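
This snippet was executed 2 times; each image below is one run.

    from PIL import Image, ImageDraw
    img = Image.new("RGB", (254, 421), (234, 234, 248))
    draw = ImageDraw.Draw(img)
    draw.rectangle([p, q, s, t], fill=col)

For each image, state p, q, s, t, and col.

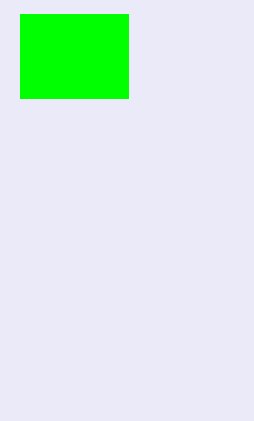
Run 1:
p = 20, q = 14, s = 128, t = 98, col = 'lime'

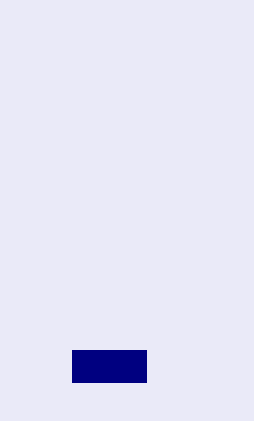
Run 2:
p = 72, q = 350, s = 146, t = 382, col = 'navy'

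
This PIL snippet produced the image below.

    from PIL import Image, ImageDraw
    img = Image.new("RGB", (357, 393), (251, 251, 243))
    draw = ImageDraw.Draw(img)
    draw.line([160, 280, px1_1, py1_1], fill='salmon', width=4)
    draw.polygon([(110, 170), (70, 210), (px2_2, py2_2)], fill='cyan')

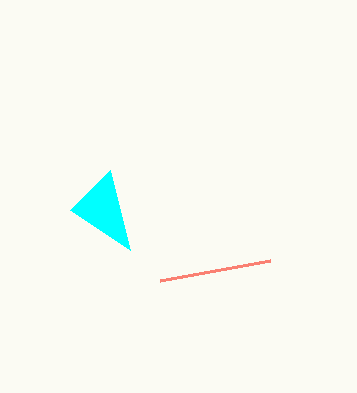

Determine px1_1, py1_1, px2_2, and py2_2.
px1_1 = 270; py1_1 = 260; px2_2 = 130; py2_2 = 250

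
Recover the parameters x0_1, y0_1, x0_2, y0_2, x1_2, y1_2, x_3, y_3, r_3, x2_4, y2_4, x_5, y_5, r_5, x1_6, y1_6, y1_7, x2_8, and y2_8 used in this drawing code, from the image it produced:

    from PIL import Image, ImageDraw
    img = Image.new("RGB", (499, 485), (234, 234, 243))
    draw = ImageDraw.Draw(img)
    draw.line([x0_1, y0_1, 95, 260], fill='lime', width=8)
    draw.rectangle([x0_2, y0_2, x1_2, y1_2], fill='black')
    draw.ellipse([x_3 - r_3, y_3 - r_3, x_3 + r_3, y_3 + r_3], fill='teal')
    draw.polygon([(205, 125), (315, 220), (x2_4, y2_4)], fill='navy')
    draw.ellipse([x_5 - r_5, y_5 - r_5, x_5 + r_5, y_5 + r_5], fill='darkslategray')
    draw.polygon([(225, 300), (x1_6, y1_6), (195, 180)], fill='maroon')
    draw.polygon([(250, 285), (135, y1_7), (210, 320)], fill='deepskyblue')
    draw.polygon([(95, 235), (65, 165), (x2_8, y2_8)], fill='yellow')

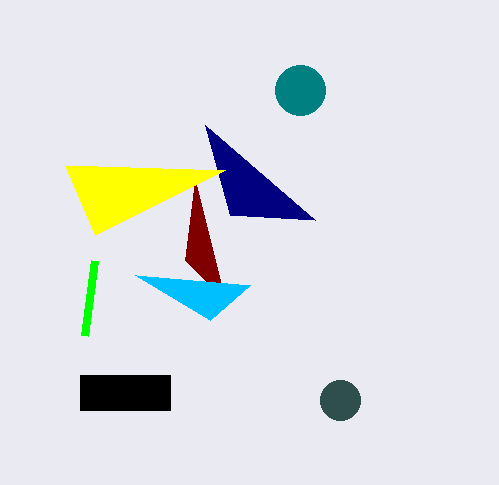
x0_1 = 85
y0_1 = 335
x0_2 = 80
y0_2 = 375
x1_2 = 170
y1_2 = 410
x_3 = 300
y_3 = 90
r_3 = 25
x2_4 = 230
y2_4 = 215
x_5 = 340
y_5 = 400
r_5 = 20
x1_6 = 185
y1_6 = 260
y1_7 = 275
x2_8 = 225
y2_8 = 170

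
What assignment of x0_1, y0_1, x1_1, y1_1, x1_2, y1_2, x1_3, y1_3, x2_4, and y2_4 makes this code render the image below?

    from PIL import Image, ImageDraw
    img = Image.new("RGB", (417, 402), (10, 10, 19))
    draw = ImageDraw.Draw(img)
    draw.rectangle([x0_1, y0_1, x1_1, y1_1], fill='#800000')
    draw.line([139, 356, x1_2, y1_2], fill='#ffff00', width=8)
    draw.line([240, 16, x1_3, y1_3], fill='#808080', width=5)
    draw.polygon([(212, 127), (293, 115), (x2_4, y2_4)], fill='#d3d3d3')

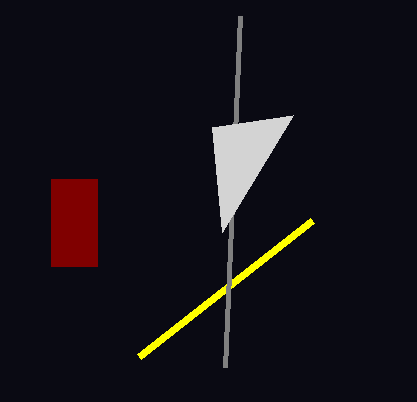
x0_1 = 51
y0_1 = 179
x1_1 = 97
y1_1 = 266
x1_2 = 312
y1_2 = 220
x1_3 = 225
y1_3 = 367
x2_4 = 222
y2_4 = 232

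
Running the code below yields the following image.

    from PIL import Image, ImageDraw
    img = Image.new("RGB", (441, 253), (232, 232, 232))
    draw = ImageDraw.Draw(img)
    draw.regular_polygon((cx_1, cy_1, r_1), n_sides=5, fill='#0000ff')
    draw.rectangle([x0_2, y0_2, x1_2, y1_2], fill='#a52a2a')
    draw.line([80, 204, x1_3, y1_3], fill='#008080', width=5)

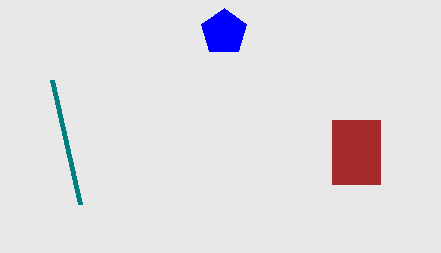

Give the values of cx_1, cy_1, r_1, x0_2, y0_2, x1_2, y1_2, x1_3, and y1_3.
cx_1 = 224, cy_1 = 32, r_1 = 24, x0_2 = 332, y0_2 = 120, x1_2 = 380, y1_2 = 184, x1_3 = 52, y1_3 = 80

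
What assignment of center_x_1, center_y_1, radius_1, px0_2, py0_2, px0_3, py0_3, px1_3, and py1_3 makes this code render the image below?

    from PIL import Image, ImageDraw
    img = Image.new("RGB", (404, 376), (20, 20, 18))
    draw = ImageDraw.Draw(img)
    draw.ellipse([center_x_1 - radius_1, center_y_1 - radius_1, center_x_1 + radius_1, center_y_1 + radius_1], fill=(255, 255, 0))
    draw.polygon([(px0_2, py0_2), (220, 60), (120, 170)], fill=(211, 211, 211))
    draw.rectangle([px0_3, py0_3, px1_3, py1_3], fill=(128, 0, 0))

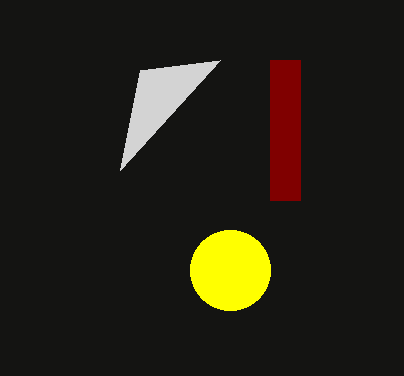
center_x_1 = 230, center_y_1 = 270, radius_1 = 40, px0_2 = 140, py0_2 = 70, px0_3 = 270, py0_3 = 60, px1_3 = 300, py1_3 = 200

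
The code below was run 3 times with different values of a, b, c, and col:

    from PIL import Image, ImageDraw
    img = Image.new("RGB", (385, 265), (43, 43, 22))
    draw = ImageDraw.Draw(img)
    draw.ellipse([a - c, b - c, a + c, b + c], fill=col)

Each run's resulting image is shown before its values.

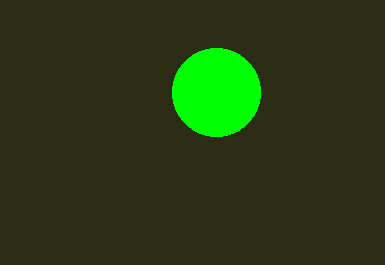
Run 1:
a = 216; b = 92; c = 44; col = 'lime'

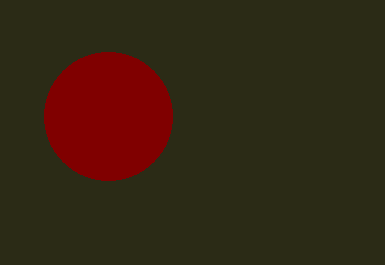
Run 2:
a = 108
b = 116
c = 64
col = 'maroon'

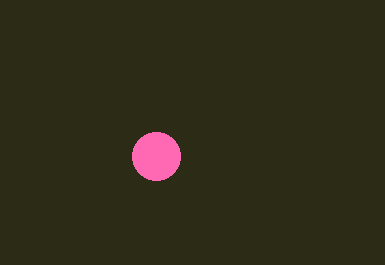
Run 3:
a = 156, b = 156, c = 24, col = 'hotpink'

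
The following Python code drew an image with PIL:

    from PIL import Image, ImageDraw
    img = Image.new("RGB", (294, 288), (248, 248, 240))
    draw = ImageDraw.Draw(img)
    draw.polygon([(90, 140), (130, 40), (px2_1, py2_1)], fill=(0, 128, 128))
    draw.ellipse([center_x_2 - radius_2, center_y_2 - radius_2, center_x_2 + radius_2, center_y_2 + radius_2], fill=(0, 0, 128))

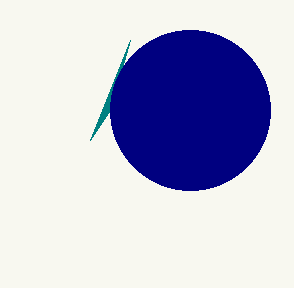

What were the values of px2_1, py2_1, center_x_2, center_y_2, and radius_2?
px2_1 = 110
py2_1 = 110
center_x_2 = 190
center_y_2 = 110
radius_2 = 80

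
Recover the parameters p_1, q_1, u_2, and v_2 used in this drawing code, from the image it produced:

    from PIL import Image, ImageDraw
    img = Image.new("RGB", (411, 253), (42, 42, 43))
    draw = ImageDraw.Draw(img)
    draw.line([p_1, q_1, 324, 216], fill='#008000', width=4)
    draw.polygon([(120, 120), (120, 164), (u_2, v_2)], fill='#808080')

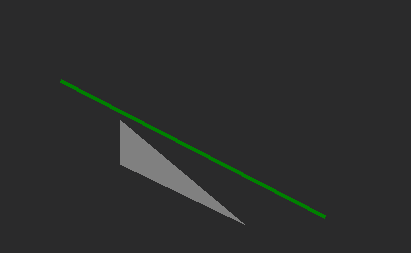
p_1 = 60; q_1 = 80; u_2 = 244; v_2 = 224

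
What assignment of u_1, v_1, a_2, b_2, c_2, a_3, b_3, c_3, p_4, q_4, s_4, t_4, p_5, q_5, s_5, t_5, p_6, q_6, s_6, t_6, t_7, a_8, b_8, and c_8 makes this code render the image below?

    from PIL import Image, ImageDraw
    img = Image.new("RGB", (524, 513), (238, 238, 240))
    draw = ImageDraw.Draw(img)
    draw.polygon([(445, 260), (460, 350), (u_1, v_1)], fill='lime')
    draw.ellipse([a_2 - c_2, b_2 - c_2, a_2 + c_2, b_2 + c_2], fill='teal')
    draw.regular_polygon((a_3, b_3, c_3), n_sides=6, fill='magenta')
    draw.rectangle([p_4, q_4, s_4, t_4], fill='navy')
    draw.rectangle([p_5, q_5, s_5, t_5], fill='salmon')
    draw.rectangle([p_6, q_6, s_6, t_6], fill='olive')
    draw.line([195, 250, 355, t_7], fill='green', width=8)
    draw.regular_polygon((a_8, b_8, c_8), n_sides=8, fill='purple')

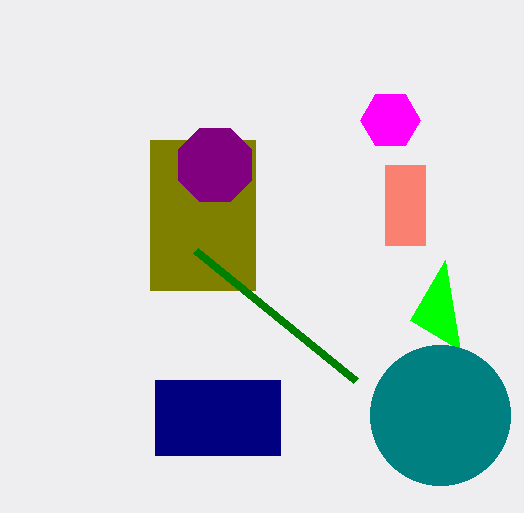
u_1 = 410, v_1 = 320, a_2 = 440, b_2 = 415, c_2 = 70, a_3 = 390, b_3 = 120, c_3 = 30, p_4 = 155, q_4 = 380, s_4 = 280, t_4 = 455, p_5 = 385, q_5 = 165, s_5 = 425, t_5 = 245, p_6 = 150, q_6 = 140, s_6 = 255, t_6 = 290, t_7 = 380, a_8 = 215, b_8 = 165, c_8 = 40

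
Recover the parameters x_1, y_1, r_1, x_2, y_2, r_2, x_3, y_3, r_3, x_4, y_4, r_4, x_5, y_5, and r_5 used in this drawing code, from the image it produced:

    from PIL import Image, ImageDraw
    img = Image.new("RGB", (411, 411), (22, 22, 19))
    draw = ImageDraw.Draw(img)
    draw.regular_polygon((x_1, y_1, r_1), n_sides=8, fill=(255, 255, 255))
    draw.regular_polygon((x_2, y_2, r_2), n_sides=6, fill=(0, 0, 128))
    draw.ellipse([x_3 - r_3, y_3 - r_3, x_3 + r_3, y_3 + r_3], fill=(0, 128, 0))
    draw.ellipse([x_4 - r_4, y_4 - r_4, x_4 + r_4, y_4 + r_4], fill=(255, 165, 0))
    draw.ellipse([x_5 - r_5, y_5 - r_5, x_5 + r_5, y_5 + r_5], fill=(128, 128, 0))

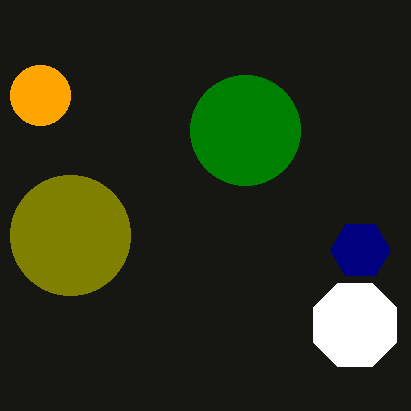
x_1 = 355; y_1 = 325; r_1 = 45; x_2 = 360; y_2 = 250; r_2 = 30; x_3 = 245; y_3 = 130; r_3 = 55; x_4 = 40; y_4 = 95; r_4 = 30; x_5 = 70; y_5 = 235; r_5 = 60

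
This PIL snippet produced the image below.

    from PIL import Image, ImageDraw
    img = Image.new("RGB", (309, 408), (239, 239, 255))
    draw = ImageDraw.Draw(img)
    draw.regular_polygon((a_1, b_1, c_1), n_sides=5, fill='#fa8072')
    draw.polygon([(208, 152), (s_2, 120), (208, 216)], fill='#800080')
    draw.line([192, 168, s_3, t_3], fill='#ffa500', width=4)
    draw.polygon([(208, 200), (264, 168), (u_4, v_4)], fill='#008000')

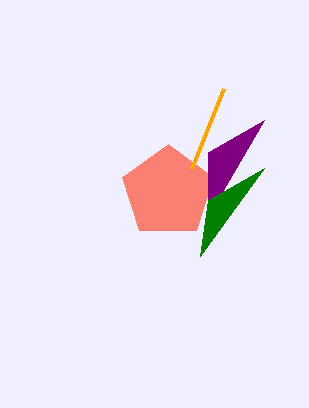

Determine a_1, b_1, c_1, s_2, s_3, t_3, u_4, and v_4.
a_1 = 168
b_1 = 192
c_1 = 48
s_2 = 264
s_3 = 224
t_3 = 88
u_4 = 200
v_4 = 256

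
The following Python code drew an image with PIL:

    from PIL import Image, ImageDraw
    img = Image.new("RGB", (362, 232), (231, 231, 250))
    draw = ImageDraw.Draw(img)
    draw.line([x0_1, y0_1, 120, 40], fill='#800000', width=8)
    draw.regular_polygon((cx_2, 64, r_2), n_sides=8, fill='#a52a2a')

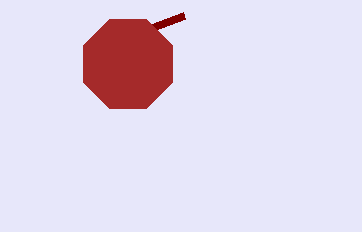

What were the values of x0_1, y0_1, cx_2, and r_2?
x0_1 = 184, y0_1 = 16, cx_2 = 128, r_2 = 48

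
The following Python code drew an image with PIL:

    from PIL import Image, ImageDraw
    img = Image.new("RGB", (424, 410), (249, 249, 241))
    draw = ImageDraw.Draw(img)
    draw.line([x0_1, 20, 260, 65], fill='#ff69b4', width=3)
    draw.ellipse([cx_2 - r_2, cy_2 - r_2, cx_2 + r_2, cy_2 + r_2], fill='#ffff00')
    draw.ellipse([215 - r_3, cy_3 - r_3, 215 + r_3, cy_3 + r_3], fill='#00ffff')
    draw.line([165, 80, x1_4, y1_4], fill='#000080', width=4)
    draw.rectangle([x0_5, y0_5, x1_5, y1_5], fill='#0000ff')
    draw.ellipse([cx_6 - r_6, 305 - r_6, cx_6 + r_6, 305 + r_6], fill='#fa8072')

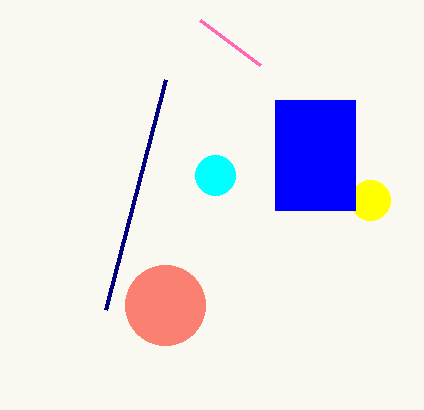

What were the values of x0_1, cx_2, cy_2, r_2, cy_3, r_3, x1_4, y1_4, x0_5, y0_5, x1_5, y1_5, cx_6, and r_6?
x0_1 = 200, cx_2 = 370, cy_2 = 200, r_2 = 20, cy_3 = 175, r_3 = 20, x1_4 = 105, y1_4 = 310, x0_5 = 275, y0_5 = 100, x1_5 = 355, y1_5 = 210, cx_6 = 165, r_6 = 40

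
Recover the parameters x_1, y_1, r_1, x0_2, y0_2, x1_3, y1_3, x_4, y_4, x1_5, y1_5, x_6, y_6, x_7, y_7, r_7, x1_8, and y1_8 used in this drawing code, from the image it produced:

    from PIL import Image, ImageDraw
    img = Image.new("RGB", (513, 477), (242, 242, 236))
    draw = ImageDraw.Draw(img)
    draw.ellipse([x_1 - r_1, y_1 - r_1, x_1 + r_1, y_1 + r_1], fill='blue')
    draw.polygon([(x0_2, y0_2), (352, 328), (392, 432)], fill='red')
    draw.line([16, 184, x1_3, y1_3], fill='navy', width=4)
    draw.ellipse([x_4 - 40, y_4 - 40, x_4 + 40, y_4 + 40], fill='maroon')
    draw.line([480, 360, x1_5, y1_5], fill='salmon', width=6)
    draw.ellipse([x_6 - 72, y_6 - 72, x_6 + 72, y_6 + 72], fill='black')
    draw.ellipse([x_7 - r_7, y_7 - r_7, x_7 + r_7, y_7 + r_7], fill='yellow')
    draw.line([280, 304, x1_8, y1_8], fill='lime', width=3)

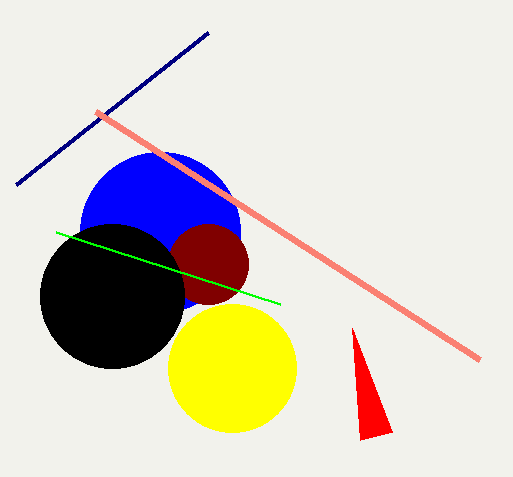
x_1 = 160
y_1 = 232
r_1 = 80
x0_2 = 360
y0_2 = 440
x1_3 = 208
y1_3 = 32
x_4 = 208
y_4 = 264
x1_5 = 96
y1_5 = 112
x_6 = 112
y_6 = 296
x_7 = 232
y_7 = 368
r_7 = 64
x1_8 = 56
y1_8 = 232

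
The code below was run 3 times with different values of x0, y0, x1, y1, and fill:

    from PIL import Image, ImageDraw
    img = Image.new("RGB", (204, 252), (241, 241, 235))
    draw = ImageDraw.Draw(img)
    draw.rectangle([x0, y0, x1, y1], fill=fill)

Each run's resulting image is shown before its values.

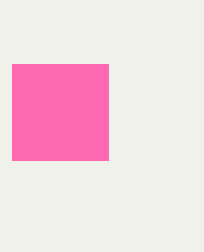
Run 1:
x0 = 12, y0 = 64, x1 = 108, y1 = 160, fill = 'hotpink'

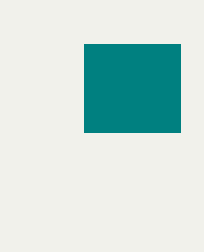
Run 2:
x0 = 84; y0 = 44; x1 = 180; y1 = 132; fill = 'teal'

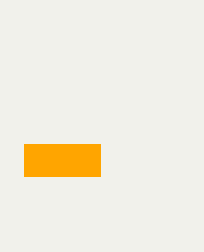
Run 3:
x0 = 24
y0 = 144
x1 = 100
y1 = 176
fill = 'orange'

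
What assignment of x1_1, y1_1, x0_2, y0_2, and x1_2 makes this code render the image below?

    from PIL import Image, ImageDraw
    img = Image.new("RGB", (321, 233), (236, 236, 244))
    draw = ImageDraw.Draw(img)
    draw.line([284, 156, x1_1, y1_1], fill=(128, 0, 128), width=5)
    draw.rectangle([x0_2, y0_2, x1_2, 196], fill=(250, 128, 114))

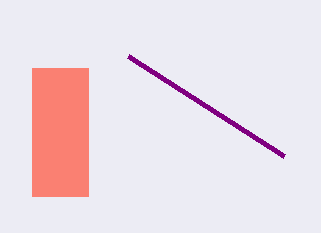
x1_1 = 128, y1_1 = 56, x0_2 = 32, y0_2 = 68, x1_2 = 88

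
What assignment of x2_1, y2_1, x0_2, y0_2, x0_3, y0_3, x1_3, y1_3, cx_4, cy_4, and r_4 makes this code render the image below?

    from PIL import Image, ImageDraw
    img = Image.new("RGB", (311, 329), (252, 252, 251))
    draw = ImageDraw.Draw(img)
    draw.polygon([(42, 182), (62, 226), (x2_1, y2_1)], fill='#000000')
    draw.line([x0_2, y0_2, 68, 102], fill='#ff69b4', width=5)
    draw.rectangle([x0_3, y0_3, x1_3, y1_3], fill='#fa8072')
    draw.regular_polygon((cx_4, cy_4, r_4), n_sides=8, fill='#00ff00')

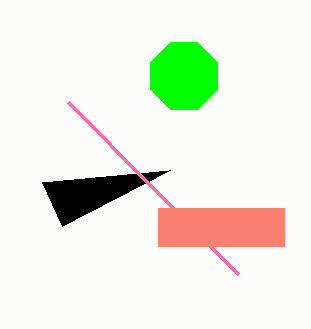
x2_1 = 170, y2_1 = 170, x0_2 = 238, y0_2 = 274, x0_3 = 158, y0_3 = 208, x1_3 = 284, y1_3 = 246, cx_4 = 184, cy_4 = 76, r_4 = 36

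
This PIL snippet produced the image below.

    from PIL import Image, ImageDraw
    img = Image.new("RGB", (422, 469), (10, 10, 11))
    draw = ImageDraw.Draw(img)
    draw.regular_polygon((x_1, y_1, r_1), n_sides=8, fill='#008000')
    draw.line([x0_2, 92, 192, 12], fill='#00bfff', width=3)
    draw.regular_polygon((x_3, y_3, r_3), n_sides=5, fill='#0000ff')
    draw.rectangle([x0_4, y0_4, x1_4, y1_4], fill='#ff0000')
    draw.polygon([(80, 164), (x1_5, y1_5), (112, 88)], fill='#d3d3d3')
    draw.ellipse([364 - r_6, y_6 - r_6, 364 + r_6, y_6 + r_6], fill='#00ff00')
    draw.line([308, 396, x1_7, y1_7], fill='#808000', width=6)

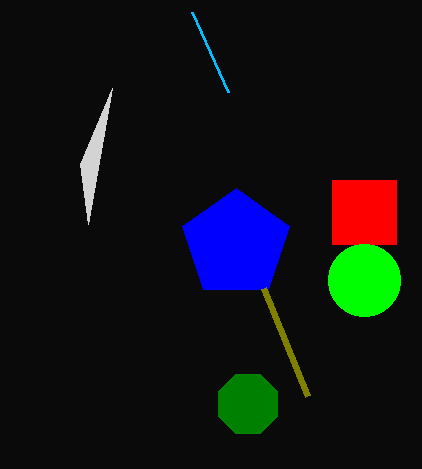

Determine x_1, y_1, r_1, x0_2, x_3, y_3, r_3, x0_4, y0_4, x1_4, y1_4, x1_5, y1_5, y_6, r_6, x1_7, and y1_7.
x_1 = 248; y_1 = 404; r_1 = 32; x0_2 = 228; x_3 = 236; y_3 = 244; r_3 = 56; x0_4 = 332; y0_4 = 180; x1_4 = 396; y1_4 = 244; x1_5 = 88; y1_5 = 224; y_6 = 280; r_6 = 36; x1_7 = 264; y1_7 = 288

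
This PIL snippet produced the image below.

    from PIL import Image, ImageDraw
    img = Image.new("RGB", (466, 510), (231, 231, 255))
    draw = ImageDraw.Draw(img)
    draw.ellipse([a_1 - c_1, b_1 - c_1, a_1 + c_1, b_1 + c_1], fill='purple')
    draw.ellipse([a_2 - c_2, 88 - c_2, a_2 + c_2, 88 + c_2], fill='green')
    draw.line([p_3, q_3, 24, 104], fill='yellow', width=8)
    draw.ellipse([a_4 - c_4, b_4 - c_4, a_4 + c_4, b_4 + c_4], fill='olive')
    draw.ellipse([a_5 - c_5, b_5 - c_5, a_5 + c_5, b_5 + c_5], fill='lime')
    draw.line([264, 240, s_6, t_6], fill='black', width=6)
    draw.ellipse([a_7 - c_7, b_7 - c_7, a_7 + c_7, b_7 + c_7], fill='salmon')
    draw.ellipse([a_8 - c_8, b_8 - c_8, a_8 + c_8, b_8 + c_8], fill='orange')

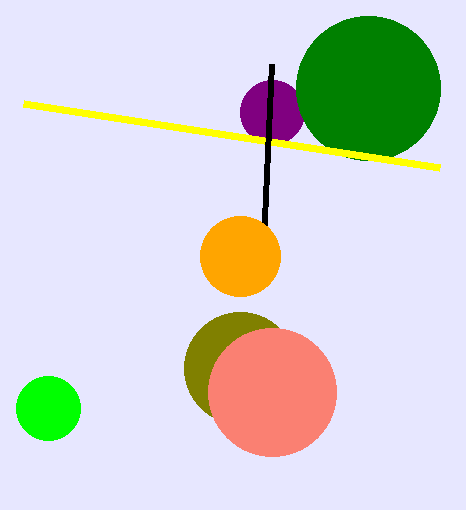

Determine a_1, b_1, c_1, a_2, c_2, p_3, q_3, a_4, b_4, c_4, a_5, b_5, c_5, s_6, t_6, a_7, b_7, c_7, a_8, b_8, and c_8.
a_1 = 272
b_1 = 112
c_1 = 32
a_2 = 368
c_2 = 72
p_3 = 440
q_3 = 168
a_4 = 240
b_4 = 368
c_4 = 56
a_5 = 48
b_5 = 408
c_5 = 32
s_6 = 272
t_6 = 64
a_7 = 272
b_7 = 392
c_7 = 64
a_8 = 240
b_8 = 256
c_8 = 40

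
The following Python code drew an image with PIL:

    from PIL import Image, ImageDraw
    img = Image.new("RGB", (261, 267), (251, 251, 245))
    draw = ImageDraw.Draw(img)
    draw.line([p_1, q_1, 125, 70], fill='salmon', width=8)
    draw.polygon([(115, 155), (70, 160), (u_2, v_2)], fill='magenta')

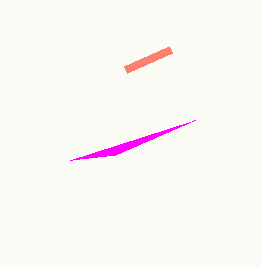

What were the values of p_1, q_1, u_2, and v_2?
p_1 = 170
q_1 = 50
u_2 = 195
v_2 = 120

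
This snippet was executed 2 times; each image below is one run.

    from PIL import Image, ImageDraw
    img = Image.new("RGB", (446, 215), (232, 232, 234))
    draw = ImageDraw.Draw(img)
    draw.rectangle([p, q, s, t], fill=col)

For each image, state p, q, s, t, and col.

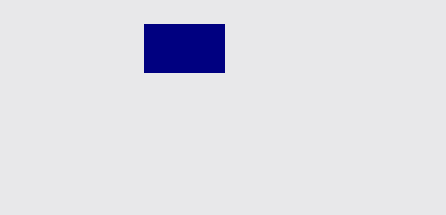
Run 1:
p = 144
q = 24
s = 224
t = 72
col = 'navy'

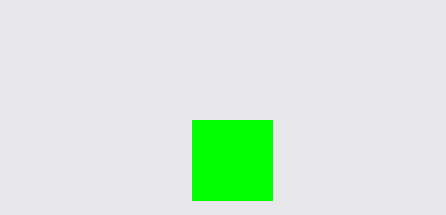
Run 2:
p = 192
q = 120
s = 272
t = 200
col = 'lime'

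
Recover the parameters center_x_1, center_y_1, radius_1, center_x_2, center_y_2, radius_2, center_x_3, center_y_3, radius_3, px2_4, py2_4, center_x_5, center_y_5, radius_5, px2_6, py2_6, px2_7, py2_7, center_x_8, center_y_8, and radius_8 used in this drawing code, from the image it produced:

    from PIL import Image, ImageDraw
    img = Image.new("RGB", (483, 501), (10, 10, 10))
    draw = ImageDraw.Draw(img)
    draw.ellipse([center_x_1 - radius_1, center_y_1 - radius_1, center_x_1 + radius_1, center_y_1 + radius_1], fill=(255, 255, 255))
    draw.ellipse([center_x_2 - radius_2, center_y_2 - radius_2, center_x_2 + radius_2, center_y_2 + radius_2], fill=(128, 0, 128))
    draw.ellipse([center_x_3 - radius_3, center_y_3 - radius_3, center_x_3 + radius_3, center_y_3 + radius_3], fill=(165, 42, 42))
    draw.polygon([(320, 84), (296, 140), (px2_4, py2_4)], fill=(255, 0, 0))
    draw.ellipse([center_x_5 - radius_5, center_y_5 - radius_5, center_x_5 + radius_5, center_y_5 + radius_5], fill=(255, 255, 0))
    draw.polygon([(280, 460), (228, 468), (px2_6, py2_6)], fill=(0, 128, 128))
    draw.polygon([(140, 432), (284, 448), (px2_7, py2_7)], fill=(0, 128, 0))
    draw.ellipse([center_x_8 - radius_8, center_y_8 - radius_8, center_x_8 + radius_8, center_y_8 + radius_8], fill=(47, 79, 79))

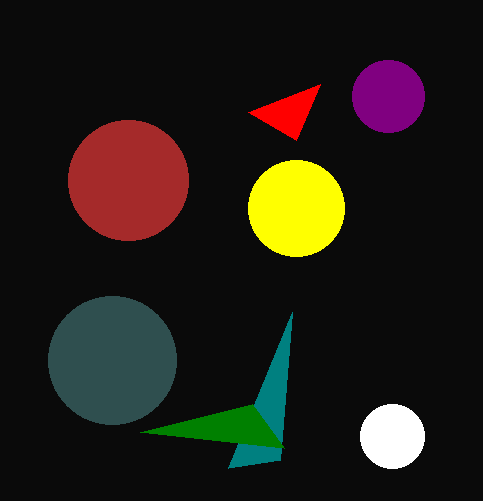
center_x_1 = 392, center_y_1 = 436, radius_1 = 32, center_x_2 = 388, center_y_2 = 96, radius_2 = 36, center_x_3 = 128, center_y_3 = 180, radius_3 = 60, px2_4 = 248, py2_4 = 112, center_x_5 = 296, center_y_5 = 208, radius_5 = 48, px2_6 = 292, py2_6 = 312, px2_7 = 252, py2_7 = 404, center_x_8 = 112, center_y_8 = 360, radius_8 = 64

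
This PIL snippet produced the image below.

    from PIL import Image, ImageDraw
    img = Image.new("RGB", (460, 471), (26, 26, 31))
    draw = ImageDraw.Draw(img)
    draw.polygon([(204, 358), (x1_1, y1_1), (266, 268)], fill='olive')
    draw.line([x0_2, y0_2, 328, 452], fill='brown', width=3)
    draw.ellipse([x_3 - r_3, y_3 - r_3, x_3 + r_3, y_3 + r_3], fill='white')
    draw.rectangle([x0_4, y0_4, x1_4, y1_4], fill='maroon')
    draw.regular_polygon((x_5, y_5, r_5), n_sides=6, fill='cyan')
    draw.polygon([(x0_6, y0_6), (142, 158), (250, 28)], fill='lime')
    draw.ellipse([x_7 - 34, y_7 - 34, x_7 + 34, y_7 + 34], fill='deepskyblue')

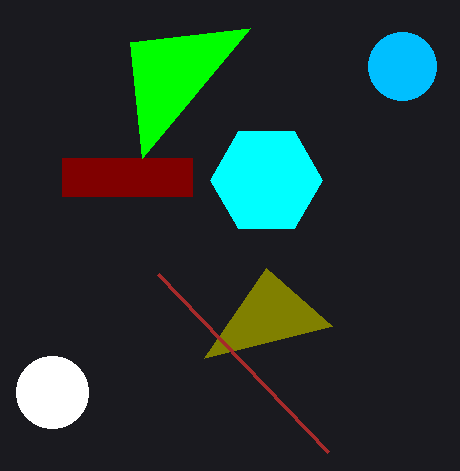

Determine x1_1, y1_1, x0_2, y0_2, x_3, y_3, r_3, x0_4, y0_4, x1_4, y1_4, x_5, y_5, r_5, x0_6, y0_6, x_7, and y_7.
x1_1 = 332, y1_1 = 326, x0_2 = 158, y0_2 = 274, x_3 = 52, y_3 = 392, r_3 = 36, x0_4 = 62, y0_4 = 158, x1_4 = 192, y1_4 = 196, x_5 = 266, y_5 = 180, r_5 = 56, x0_6 = 130, y0_6 = 42, x_7 = 402, y_7 = 66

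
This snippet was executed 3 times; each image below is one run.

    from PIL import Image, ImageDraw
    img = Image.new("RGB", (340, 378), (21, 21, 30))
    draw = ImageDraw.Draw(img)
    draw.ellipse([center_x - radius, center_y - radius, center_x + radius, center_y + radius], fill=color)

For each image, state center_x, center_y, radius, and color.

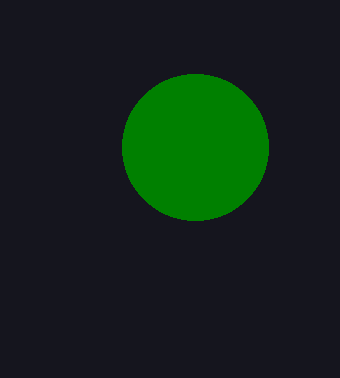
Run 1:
center_x = 195
center_y = 147
radius = 73
color = 'green'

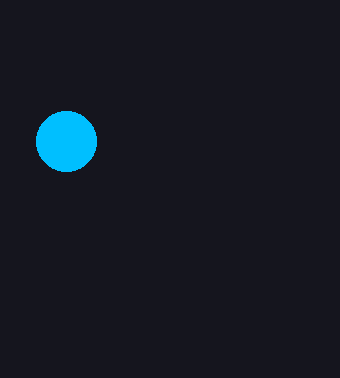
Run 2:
center_x = 66
center_y = 141
radius = 30
color = 'deepskyblue'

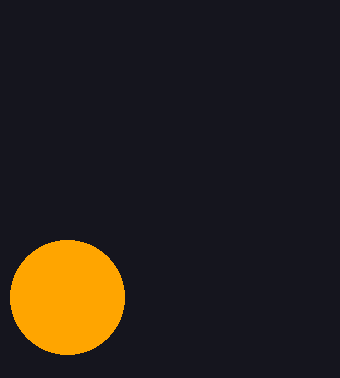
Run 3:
center_x = 67; center_y = 297; radius = 57; color = 'orange'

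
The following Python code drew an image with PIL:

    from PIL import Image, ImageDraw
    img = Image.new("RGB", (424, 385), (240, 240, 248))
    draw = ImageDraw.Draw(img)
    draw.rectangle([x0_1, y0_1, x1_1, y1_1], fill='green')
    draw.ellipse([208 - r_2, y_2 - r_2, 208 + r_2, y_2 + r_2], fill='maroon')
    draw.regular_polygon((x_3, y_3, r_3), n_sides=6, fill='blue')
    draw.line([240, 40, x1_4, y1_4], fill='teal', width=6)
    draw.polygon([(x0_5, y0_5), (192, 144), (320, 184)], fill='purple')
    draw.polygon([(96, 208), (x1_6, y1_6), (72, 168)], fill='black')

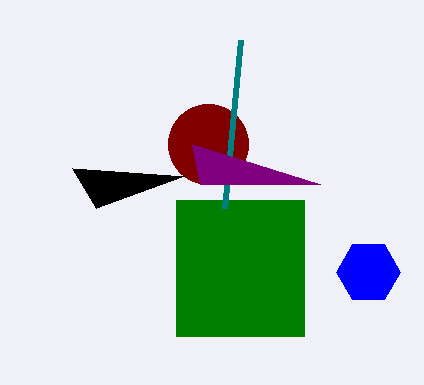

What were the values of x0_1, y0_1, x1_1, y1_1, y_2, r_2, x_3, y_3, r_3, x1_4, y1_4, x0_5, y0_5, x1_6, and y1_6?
x0_1 = 176
y0_1 = 200
x1_1 = 304
y1_1 = 336
y_2 = 144
r_2 = 40
x_3 = 368
y_3 = 272
r_3 = 32
x1_4 = 224
y1_4 = 208
x0_5 = 200
y0_5 = 184
x1_6 = 184
y1_6 = 176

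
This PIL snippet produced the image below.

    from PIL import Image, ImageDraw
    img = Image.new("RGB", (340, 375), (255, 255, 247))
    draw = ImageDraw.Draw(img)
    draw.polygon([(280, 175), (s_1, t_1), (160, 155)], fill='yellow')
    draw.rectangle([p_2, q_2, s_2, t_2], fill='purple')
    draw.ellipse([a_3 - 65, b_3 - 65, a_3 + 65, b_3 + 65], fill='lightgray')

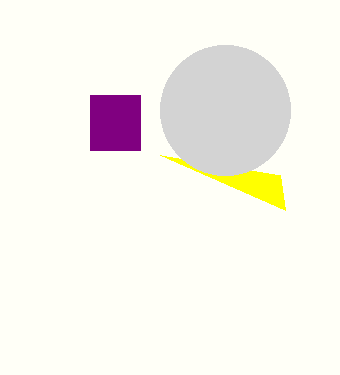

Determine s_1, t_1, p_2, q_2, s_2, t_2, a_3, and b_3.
s_1 = 285, t_1 = 210, p_2 = 90, q_2 = 95, s_2 = 140, t_2 = 150, a_3 = 225, b_3 = 110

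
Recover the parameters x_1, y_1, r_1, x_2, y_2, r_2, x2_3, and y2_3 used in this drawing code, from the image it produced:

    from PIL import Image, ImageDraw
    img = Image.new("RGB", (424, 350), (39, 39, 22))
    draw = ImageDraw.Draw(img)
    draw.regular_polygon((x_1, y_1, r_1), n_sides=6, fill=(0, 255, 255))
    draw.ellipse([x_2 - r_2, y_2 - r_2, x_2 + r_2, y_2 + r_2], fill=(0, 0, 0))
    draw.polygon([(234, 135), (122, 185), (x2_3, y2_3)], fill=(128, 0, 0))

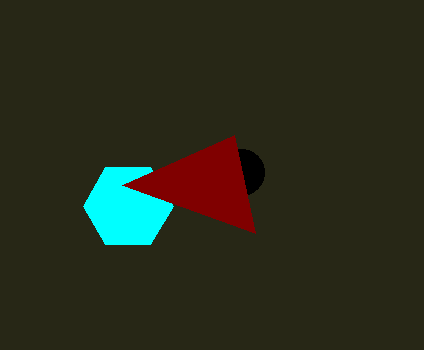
x_1 = 128
y_1 = 206
r_1 = 45
x_2 = 241
y_2 = 172
r_2 = 23
x2_3 = 255
y2_3 = 233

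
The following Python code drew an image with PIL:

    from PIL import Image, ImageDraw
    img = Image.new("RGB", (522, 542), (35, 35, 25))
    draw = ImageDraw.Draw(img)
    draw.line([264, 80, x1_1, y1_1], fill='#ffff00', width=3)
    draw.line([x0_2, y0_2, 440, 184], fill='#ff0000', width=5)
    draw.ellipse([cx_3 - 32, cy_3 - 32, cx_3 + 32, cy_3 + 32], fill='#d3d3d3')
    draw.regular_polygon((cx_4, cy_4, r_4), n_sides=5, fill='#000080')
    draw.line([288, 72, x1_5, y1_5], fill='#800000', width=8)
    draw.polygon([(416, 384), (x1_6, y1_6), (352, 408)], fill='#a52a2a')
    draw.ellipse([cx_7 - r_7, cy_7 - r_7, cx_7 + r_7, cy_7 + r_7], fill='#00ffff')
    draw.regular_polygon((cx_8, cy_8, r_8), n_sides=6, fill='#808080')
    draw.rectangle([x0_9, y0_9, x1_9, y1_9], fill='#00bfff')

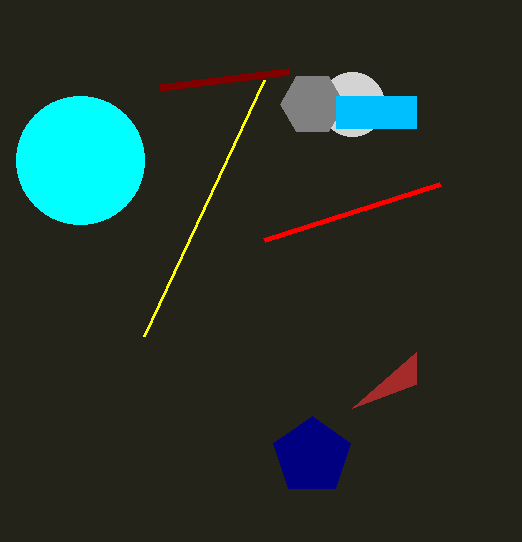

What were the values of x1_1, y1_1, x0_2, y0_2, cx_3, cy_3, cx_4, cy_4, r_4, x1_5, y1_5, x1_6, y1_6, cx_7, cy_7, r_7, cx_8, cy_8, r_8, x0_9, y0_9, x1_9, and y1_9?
x1_1 = 144, y1_1 = 336, x0_2 = 264, y0_2 = 240, cx_3 = 352, cy_3 = 104, cx_4 = 312, cy_4 = 456, r_4 = 40, x1_5 = 160, y1_5 = 88, x1_6 = 416, y1_6 = 352, cx_7 = 80, cy_7 = 160, r_7 = 64, cx_8 = 312, cy_8 = 104, r_8 = 32, x0_9 = 336, y0_9 = 96, x1_9 = 416, y1_9 = 128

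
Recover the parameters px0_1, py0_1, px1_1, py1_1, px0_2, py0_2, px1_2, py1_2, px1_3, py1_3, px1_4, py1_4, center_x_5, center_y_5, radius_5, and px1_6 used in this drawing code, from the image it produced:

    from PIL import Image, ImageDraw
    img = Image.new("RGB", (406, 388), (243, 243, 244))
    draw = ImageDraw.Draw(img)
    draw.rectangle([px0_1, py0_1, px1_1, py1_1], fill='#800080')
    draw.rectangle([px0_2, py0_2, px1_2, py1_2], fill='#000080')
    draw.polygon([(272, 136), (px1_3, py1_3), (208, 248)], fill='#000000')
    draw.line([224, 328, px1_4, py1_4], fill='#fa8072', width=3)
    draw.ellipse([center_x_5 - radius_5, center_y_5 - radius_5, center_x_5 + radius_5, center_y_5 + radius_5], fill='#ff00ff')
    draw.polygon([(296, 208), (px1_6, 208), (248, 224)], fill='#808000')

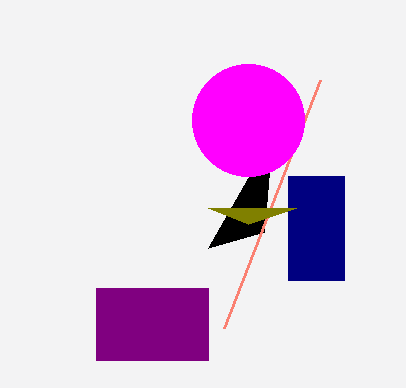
px0_1 = 96; py0_1 = 288; px1_1 = 208; py1_1 = 360; px0_2 = 288; py0_2 = 176; px1_2 = 344; py1_2 = 280; px1_3 = 264; py1_3 = 232; px1_4 = 320; py1_4 = 80; center_x_5 = 248; center_y_5 = 120; radius_5 = 56; px1_6 = 208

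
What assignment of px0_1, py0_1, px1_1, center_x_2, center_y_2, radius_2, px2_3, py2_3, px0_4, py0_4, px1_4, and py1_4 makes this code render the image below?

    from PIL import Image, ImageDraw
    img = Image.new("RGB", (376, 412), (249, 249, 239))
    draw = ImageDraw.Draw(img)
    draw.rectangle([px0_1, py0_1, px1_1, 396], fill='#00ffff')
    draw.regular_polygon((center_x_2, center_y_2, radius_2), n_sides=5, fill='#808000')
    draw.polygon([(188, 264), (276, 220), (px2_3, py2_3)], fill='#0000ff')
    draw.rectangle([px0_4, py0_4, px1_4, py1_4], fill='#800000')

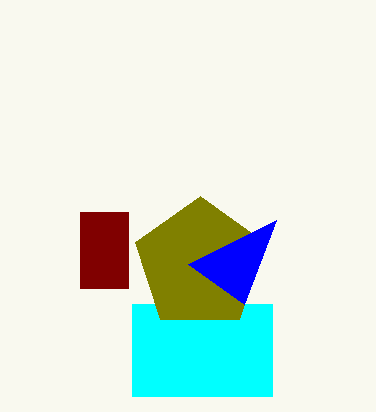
px0_1 = 132, py0_1 = 304, px1_1 = 272, center_x_2 = 200, center_y_2 = 264, radius_2 = 68, px2_3 = 244, py2_3 = 304, px0_4 = 80, py0_4 = 212, px1_4 = 128, py1_4 = 288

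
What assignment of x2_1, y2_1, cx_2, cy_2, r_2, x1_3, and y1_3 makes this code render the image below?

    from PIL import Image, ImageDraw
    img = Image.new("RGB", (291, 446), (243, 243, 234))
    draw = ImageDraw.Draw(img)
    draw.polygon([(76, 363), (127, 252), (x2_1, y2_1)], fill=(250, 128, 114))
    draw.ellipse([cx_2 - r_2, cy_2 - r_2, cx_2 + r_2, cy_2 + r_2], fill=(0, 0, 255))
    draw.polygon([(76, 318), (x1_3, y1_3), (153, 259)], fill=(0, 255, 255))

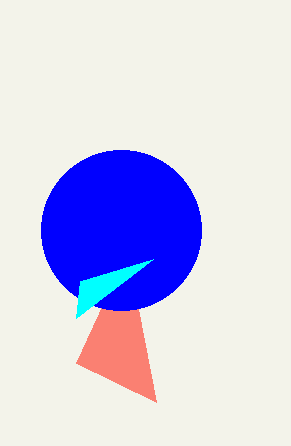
x2_1 = 156; y2_1 = 402; cx_2 = 121; cy_2 = 230; r_2 = 80; x1_3 = 80; y1_3 = 281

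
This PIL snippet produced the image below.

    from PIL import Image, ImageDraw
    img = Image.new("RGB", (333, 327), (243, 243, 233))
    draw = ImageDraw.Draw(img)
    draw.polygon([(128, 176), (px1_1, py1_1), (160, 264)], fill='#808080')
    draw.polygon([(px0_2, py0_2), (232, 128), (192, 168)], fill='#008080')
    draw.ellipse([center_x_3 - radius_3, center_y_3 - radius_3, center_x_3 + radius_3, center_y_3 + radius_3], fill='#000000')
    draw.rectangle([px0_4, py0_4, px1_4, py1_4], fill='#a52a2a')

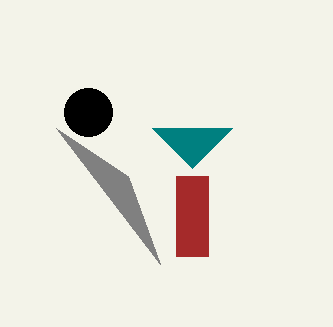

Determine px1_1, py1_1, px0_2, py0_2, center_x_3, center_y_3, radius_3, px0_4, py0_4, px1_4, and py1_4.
px1_1 = 56; py1_1 = 128; px0_2 = 152; py0_2 = 128; center_x_3 = 88; center_y_3 = 112; radius_3 = 24; px0_4 = 176; py0_4 = 176; px1_4 = 208; py1_4 = 256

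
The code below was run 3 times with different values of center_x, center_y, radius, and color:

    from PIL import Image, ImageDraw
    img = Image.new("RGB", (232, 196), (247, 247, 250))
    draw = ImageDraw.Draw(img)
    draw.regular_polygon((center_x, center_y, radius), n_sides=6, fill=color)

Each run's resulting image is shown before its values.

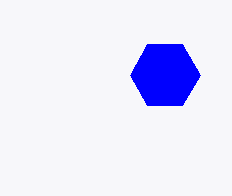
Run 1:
center_x = 165, center_y = 75, radius = 35, color = 'blue'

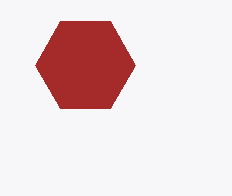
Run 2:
center_x = 85, center_y = 65, radius = 50, color = 'brown'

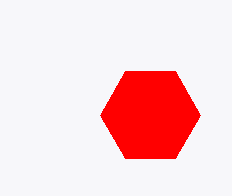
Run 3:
center_x = 150, center_y = 115, radius = 50, color = 'red'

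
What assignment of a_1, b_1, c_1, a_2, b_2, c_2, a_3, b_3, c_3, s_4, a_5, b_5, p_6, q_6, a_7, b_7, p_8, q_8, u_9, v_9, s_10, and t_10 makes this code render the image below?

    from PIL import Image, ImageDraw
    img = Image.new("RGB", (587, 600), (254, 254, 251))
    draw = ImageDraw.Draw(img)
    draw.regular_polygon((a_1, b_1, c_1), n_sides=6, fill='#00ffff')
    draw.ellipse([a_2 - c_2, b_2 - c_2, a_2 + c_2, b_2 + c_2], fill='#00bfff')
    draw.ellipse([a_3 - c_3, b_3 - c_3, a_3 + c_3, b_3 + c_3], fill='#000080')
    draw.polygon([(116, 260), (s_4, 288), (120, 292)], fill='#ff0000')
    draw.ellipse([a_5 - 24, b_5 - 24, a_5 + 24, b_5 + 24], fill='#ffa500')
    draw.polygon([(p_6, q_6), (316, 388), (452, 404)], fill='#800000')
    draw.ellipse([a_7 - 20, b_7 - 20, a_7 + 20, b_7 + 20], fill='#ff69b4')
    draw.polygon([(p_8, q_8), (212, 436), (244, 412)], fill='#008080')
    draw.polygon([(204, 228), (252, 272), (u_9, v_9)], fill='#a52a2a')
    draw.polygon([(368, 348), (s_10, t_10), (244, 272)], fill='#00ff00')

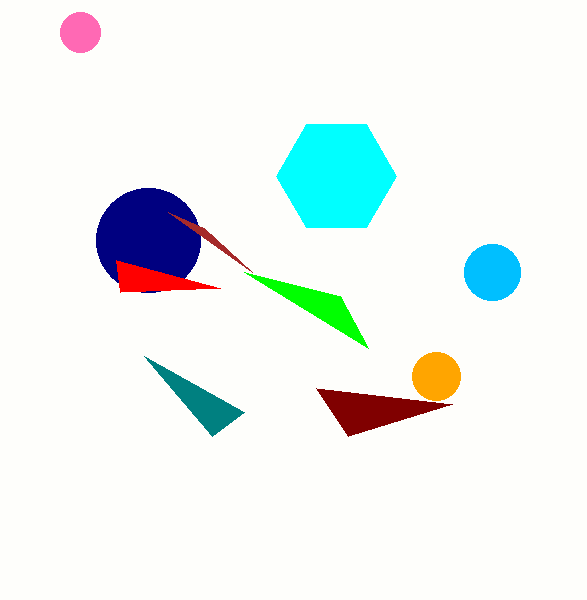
a_1 = 336, b_1 = 176, c_1 = 60, a_2 = 492, b_2 = 272, c_2 = 28, a_3 = 148, b_3 = 240, c_3 = 52, s_4 = 220, a_5 = 436, b_5 = 376, p_6 = 348, q_6 = 436, a_7 = 80, b_7 = 32, p_8 = 144, q_8 = 356, u_9 = 168, v_9 = 212, s_10 = 340, t_10 = 296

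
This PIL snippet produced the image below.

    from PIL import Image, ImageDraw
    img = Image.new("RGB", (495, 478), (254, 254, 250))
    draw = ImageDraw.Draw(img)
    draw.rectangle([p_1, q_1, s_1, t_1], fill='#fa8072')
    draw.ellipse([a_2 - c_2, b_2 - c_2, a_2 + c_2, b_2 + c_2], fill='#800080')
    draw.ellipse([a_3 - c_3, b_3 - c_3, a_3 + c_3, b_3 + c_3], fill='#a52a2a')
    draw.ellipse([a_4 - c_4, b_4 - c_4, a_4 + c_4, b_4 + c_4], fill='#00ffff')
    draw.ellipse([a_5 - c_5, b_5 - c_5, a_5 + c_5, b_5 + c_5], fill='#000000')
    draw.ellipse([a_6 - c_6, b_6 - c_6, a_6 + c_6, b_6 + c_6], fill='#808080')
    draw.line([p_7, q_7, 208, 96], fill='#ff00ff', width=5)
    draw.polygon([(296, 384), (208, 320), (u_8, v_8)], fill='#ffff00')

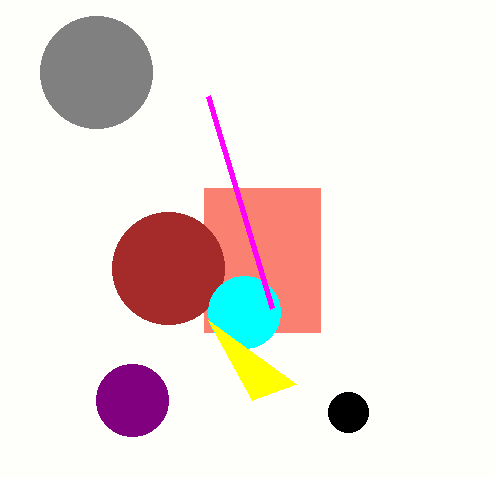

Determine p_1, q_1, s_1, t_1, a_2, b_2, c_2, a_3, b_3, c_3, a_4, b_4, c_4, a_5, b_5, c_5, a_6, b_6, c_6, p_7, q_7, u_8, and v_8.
p_1 = 204; q_1 = 188; s_1 = 320; t_1 = 332; a_2 = 132; b_2 = 400; c_2 = 36; a_3 = 168; b_3 = 268; c_3 = 56; a_4 = 244; b_4 = 312; c_4 = 36; a_5 = 348; b_5 = 412; c_5 = 20; a_6 = 96; b_6 = 72; c_6 = 56; p_7 = 272; q_7 = 308; u_8 = 252; v_8 = 400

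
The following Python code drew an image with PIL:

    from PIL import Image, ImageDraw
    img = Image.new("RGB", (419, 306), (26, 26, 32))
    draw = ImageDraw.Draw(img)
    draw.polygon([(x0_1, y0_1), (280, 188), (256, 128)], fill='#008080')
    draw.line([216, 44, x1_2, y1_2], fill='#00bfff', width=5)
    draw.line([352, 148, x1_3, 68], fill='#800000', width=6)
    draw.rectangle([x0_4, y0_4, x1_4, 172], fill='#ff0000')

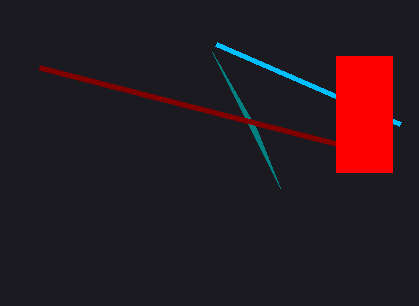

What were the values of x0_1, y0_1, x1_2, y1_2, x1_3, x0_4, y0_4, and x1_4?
x0_1 = 212, y0_1 = 52, x1_2 = 400, y1_2 = 124, x1_3 = 40, x0_4 = 336, y0_4 = 56, x1_4 = 392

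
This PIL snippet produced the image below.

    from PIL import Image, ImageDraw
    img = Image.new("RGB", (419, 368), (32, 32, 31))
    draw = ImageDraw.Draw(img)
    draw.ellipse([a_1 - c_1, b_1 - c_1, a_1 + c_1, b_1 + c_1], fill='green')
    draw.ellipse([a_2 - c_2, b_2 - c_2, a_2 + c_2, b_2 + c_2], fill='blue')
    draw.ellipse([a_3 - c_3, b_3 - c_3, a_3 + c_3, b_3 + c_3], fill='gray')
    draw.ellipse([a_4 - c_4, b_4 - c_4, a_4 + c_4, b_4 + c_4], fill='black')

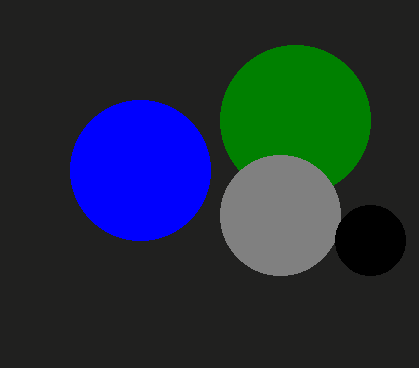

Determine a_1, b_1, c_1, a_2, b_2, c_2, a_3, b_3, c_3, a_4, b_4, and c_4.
a_1 = 295, b_1 = 120, c_1 = 75, a_2 = 140, b_2 = 170, c_2 = 70, a_3 = 280, b_3 = 215, c_3 = 60, a_4 = 370, b_4 = 240, c_4 = 35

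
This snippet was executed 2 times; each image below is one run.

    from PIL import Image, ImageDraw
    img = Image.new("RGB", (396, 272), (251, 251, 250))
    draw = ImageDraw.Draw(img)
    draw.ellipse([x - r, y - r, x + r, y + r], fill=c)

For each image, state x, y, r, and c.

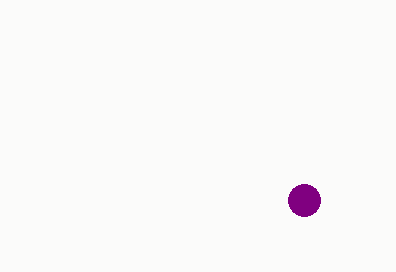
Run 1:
x = 304
y = 200
r = 16
c = 'purple'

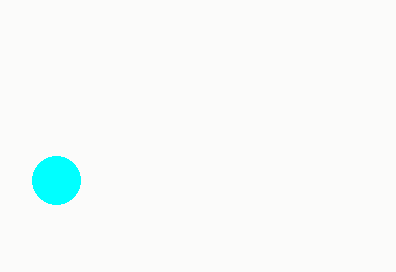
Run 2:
x = 56, y = 180, r = 24, c = 'cyan'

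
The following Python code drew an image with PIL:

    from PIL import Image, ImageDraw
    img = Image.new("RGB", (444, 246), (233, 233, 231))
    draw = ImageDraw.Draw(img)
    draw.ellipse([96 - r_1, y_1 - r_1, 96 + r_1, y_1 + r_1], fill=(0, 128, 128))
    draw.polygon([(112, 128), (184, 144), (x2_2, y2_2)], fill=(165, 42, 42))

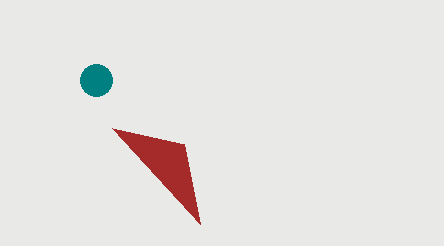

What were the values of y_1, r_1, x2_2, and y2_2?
y_1 = 80, r_1 = 16, x2_2 = 200, y2_2 = 224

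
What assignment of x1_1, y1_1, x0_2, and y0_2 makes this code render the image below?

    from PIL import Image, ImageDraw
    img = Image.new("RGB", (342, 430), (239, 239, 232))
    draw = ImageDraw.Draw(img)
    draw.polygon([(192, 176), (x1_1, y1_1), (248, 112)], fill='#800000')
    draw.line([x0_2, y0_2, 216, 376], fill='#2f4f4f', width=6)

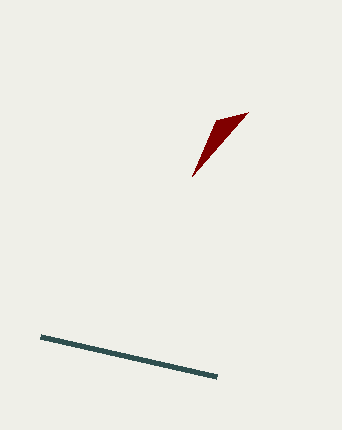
x1_1 = 216, y1_1 = 120, x0_2 = 40, y0_2 = 336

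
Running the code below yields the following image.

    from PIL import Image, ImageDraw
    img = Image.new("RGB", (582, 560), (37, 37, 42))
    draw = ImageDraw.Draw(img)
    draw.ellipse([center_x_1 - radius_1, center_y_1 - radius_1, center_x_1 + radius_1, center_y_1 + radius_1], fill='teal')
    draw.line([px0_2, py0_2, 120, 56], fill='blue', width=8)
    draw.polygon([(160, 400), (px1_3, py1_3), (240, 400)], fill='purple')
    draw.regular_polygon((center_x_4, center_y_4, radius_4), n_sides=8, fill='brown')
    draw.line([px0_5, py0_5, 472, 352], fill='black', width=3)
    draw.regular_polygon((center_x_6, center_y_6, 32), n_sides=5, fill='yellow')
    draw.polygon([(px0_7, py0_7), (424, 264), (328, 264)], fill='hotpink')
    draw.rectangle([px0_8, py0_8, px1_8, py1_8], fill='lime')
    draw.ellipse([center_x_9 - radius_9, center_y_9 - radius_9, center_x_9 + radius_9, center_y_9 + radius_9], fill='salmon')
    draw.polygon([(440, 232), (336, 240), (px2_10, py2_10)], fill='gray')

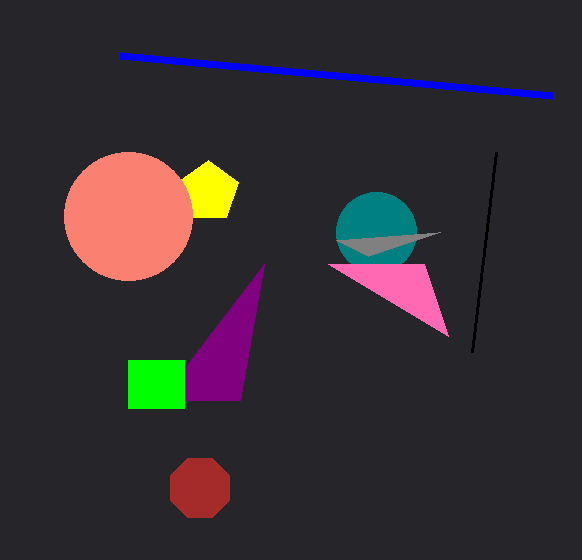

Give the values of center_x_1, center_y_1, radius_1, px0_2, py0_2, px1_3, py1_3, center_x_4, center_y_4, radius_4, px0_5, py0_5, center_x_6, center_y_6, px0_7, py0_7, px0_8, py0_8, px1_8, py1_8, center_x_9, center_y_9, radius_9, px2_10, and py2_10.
center_x_1 = 376; center_y_1 = 232; radius_1 = 40; px0_2 = 552; py0_2 = 96; px1_3 = 264; py1_3 = 264; center_x_4 = 200; center_y_4 = 488; radius_4 = 32; px0_5 = 496; py0_5 = 152; center_x_6 = 208; center_y_6 = 192; px0_7 = 448; py0_7 = 336; px0_8 = 128; py0_8 = 360; px1_8 = 184; py1_8 = 408; center_x_9 = 128; center_y_9 = 216; radius_9 = 64; px2_10 = 368; py2_10 = 256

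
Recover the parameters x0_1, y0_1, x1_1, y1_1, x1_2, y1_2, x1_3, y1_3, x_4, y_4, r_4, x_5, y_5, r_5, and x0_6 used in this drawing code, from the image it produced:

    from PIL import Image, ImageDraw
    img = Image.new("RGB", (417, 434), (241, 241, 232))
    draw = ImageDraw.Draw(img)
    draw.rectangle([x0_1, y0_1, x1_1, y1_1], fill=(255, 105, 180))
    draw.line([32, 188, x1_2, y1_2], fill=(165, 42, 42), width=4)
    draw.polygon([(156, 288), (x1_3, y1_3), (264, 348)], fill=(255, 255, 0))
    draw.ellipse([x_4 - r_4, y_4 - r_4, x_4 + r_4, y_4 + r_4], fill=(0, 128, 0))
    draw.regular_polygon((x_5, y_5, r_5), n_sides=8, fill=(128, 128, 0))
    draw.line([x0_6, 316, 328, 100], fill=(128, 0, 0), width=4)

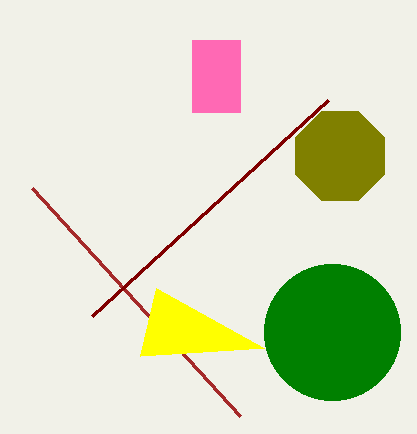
x0_1 = 192
y0_1 = 40
x1_1 = 240
y1_1 = 112
x1_2 = 240
y1_2 = 416
x1_3 = 140
y1_3 = 356
x_4 = 332
y_4 = 332
r_4 = 68
x_5 = 340
y_5 = 156
r_5 = 48
x0_6 = 92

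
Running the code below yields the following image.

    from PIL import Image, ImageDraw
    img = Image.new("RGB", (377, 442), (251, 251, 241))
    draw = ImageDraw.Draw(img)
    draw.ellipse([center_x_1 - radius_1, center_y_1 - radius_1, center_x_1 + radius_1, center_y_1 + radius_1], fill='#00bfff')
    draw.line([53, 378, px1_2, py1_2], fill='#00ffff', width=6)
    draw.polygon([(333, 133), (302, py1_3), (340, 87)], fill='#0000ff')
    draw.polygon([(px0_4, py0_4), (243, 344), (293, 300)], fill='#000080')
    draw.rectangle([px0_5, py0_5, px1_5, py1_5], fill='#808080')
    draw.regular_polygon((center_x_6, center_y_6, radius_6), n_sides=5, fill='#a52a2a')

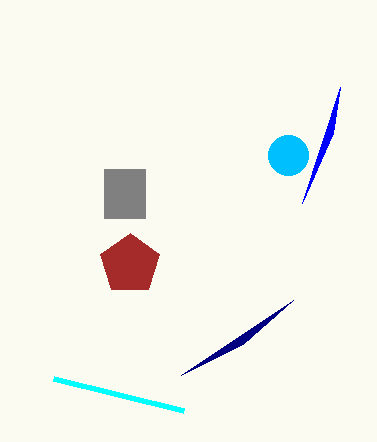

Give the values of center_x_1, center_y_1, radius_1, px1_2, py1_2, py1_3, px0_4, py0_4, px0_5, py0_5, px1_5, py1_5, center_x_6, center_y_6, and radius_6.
center_x_1 = 288
center_y_1 = 155
radius_1 = 20
px1_2 = 183
py1_2 = 410
py1_3 = 203
px0_4 = 181
py0_4 = 375
px0_5 = 104
py0_5 = 169
px1_5 = 145
py1_5 = 218
center_x_6 = 130
center_y_6 = 264
radius_6 = 31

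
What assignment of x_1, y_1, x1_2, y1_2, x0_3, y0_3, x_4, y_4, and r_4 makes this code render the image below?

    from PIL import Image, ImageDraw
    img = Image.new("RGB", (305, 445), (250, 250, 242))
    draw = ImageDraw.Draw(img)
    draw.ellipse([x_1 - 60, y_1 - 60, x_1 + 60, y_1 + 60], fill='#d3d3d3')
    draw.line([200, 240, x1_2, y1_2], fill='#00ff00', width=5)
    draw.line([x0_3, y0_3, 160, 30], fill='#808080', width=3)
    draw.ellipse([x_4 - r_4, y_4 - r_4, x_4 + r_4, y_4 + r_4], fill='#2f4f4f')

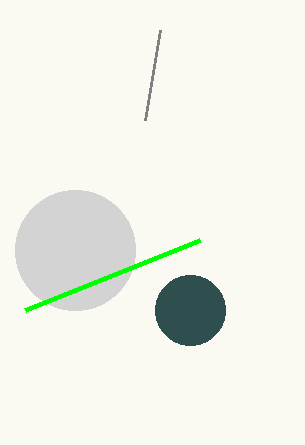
x_1 = 75; y_1 = 250; x1_2 = 25; y1_2 = 310; x0_3 = 145; y0_3 = 120; x_4 = 190; y_4 = 310; r_4 = 35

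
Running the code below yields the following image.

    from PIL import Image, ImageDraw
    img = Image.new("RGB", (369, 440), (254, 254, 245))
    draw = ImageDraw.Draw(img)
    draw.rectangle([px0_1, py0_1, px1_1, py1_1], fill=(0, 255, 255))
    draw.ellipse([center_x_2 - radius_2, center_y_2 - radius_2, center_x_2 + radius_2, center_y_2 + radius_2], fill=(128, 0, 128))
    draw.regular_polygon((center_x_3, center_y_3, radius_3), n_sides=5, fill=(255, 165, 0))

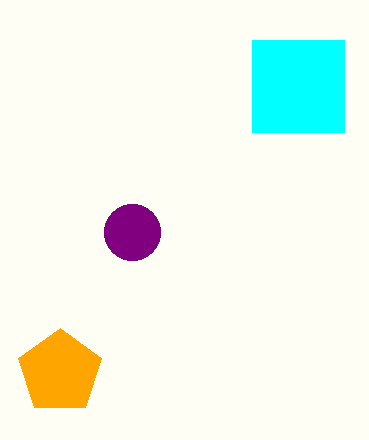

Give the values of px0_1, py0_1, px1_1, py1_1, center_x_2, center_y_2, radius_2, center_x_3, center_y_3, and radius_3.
px0_1 = 252, py0_1 = 40, px1_1 = 344, py1_1 = 132, center_x_2 = 132, center_y_2 = 232, radius_2 = 28, center_x_3 = 60, center_y_3 = 372, radius_3 = 44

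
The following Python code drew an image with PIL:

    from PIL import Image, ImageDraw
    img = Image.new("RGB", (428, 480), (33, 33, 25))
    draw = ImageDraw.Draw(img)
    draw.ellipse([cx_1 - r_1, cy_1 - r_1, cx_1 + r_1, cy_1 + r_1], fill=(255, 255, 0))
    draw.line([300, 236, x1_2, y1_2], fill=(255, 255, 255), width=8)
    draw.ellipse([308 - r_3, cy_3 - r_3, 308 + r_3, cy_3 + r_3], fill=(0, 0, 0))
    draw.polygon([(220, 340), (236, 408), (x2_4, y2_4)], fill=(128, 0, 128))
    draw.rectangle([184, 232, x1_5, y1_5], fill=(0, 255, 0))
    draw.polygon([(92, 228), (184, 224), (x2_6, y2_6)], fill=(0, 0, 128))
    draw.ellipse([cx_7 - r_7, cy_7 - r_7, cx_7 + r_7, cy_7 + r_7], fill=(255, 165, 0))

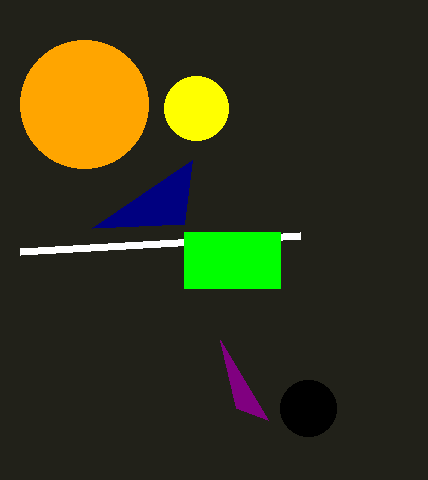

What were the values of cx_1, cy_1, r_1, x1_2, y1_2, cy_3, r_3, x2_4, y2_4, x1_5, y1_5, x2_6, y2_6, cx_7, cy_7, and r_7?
cx_1 = 196
cy_1 = 108
r_1 = 32
x1_2 = 20
y1_2 = 252
cy_3 = 408
r_3 = 28
x2_4 = 268
y2_4 = 420
x1_5 = 280
y1_5 = 288
x2_6 = 192
y2_6 = 160
cx_7 = 84
cy_7 = 104
r_7 = 64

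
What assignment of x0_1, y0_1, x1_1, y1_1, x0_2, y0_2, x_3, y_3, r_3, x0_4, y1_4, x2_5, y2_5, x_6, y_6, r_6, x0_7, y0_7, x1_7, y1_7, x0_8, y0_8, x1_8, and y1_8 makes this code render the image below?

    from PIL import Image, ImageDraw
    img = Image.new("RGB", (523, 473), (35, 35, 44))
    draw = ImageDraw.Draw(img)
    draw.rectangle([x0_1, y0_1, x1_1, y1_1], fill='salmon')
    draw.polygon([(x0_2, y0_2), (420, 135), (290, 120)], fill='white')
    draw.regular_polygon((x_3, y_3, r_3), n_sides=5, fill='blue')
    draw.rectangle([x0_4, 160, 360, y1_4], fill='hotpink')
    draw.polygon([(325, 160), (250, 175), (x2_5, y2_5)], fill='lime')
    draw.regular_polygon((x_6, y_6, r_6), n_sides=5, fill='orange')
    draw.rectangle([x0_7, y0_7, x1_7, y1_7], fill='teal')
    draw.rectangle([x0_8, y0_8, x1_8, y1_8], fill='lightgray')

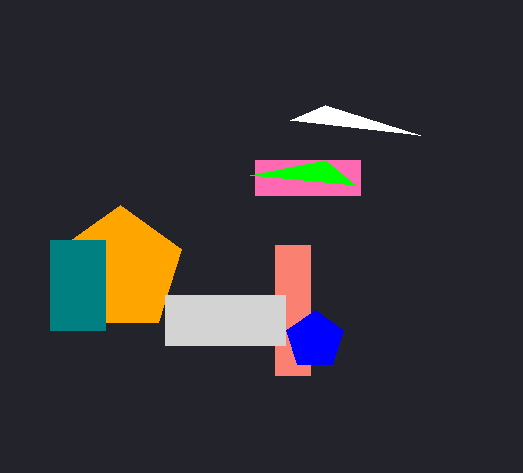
x0_1 = 275; y0_1 = 245; x1_1 = 310; y1_1 = 375; x0_2 = 325; y0_2 = 105; x_3 = 315; y_3 = 340; r_3 = 30; x0_4 = 255; y1_4 = 195; x2_5 = 355; y2_5 = 185; x_6 = 120; y_6 = 270; r_6 = 65; x0_7 = 50; y0_7 = 240; x1_7 = 105; y1_7 = 330; x0_8 = 165; y0_8 = 295; x1_8 = 285; y1_8 = 345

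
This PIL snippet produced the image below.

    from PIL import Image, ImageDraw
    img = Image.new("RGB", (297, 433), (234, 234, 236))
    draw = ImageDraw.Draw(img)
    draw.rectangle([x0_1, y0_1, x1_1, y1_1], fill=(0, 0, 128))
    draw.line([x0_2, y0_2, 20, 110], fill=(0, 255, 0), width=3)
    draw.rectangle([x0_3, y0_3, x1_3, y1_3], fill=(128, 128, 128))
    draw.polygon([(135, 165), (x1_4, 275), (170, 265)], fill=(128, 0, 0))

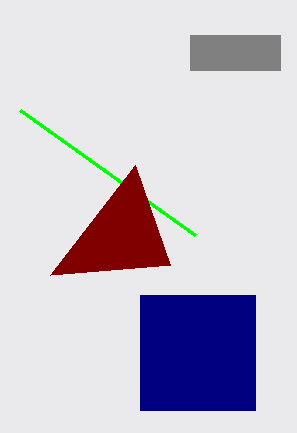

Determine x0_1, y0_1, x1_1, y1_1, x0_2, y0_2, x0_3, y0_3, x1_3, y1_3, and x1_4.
x0_1 = 140
y0_1 = 295
x1_1 = 255
y1_1 = 410
x0_2 = 195
y0_2 = 235
x0_3 = 190
y0_3 = 35
x1_3 = 280
y1_3 = 70
x1_4 = 50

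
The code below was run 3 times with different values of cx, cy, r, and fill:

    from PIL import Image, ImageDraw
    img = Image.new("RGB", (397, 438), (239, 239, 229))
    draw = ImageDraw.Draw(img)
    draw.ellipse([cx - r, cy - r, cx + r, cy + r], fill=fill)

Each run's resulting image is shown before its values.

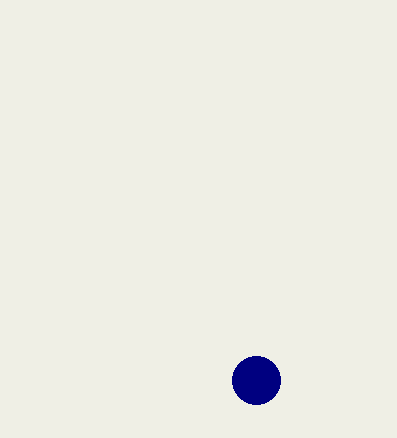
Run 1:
cx = 256
cy = 380
r = 24
fill = 'navy'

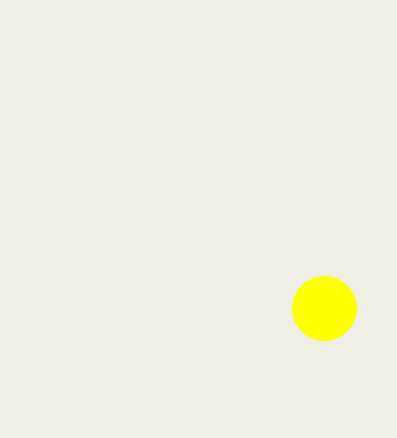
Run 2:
cx = 324, cy = 308, r = 32, fill = 'yellow'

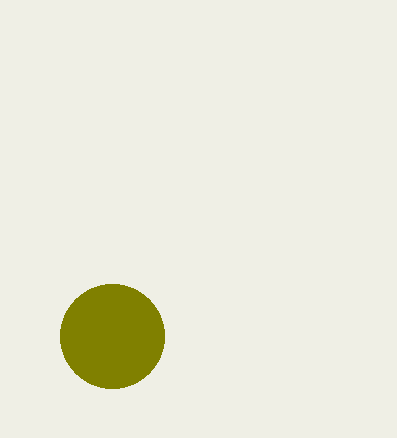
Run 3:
cx = 112, cy = 336, r = 52, fill = 'olive'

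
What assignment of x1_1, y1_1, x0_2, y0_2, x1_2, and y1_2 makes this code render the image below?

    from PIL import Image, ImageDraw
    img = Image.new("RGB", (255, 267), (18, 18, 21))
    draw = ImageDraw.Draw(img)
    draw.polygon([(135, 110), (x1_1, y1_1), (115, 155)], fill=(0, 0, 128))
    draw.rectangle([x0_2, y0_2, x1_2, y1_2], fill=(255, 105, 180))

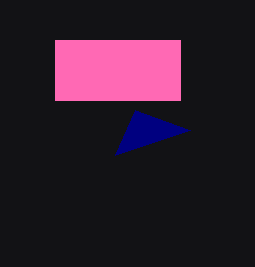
x1_1 = 190
y1_1 = 130
x0_2 = 55
y0_2 = 40
x1_2 = 180
y1_2 = 100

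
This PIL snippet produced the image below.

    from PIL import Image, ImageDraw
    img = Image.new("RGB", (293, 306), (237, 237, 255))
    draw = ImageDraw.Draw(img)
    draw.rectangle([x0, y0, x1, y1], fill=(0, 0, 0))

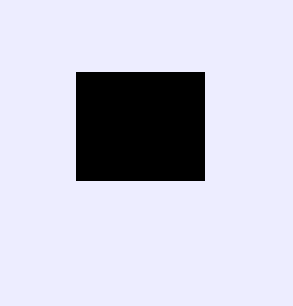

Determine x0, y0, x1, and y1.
x0 = 76; y0 = 72; x1 = 204; y1 = 180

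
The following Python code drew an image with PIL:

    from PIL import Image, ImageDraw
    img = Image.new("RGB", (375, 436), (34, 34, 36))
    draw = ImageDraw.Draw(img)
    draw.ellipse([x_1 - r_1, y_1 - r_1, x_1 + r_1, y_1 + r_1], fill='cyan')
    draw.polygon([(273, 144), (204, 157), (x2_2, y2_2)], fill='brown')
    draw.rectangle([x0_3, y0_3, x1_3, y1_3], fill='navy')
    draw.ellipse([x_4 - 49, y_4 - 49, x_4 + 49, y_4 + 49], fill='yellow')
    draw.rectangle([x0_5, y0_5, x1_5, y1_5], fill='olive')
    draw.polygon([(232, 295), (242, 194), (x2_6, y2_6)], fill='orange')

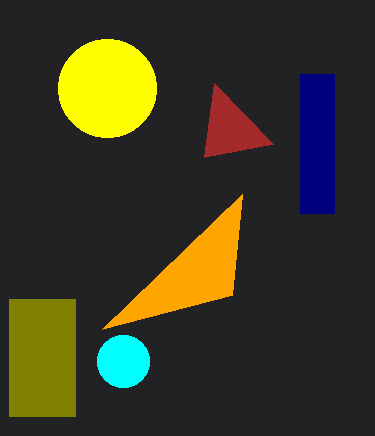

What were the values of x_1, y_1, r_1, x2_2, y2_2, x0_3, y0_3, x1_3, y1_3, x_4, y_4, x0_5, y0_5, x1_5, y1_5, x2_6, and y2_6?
x_1 = 123, y_1 = 361, r_1 = 26, x2_2 = 214, y2_2 = 83, x0_3 = 300, y0_3 = 74, x1_3 = 334, y1_3 = 213, x_4 = 107, y_4 = 88, x0_5 = 9, y0_5 = 299, x1_5 = 75, y1_5 = 416, x2_6 = 102, y2_6 = 329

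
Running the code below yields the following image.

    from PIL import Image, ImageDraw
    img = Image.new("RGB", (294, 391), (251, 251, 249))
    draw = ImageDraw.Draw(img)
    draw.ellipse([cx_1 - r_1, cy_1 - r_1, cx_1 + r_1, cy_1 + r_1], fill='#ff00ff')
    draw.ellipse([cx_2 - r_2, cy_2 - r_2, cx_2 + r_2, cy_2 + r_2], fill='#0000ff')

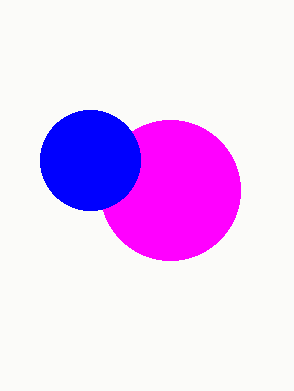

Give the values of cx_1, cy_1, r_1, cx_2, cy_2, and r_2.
cx_1 = 170; cy_1 = 190; r_1 = 70; cx_2 = 90; cy_2 = 160; r_2 = 50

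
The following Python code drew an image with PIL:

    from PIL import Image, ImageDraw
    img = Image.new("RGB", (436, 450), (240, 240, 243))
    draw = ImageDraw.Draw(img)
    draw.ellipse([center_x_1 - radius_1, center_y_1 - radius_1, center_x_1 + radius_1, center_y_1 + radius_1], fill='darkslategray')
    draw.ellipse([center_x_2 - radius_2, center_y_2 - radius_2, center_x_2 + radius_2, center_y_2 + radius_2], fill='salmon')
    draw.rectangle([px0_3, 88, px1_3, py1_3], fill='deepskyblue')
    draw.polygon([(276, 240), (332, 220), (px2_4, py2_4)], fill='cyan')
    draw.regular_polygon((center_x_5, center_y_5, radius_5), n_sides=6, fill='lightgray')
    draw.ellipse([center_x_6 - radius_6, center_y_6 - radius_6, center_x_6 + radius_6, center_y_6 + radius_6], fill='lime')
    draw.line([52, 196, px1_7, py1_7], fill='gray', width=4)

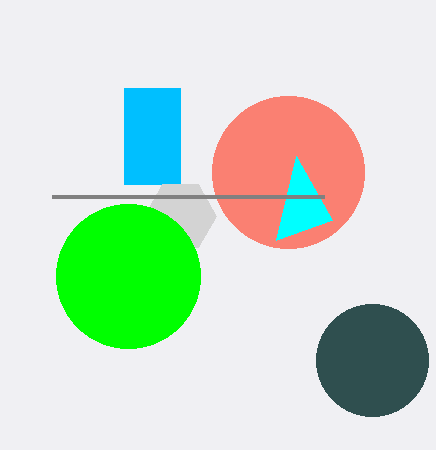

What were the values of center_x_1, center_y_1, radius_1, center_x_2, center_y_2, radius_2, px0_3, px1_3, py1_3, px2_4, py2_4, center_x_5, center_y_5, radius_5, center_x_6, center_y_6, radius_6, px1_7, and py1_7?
center_x_1 = 372, center_y_1 = 360, radius_1 = 56, center_x_2 = 288, center_y_2 = 172, radius_2 = 76, px0_3 = 124, px1_3 = 180, py1_3 = 184, px2_4 = 296, py2_4 = 156, center_x_5 = 180, center_y_5 = 216, radius_5 = 36, center_x_6 = 128, center_y_6 = 276, radius_6 = 72, px1_7 = 324, py1_7 = 196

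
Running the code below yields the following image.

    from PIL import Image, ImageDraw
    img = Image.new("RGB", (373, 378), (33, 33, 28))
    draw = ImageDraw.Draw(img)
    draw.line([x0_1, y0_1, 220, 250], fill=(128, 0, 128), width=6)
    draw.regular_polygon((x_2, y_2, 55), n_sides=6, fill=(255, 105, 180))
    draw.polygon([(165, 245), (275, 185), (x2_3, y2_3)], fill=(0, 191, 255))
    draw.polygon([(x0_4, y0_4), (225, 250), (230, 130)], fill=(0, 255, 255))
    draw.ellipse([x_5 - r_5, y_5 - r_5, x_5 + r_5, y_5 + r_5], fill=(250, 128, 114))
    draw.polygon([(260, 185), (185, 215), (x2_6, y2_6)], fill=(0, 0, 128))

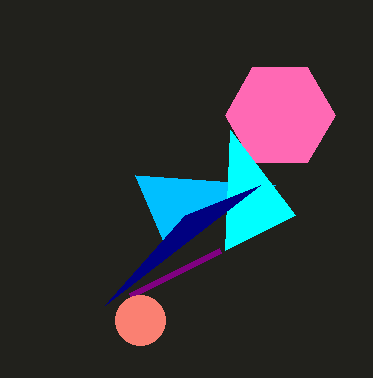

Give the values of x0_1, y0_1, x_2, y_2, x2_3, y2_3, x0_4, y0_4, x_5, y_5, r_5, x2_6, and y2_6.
x0_1 = 130
y0_1 = 295
x_2 = 280
y_2 = 115
x2_3 = 135
y2_3 = 175
x0_4 = 295
y0_4 = 215
x_5 = 140
y_5 = 320
r_5 = 25
x2_6 = 105
y2_6 = 305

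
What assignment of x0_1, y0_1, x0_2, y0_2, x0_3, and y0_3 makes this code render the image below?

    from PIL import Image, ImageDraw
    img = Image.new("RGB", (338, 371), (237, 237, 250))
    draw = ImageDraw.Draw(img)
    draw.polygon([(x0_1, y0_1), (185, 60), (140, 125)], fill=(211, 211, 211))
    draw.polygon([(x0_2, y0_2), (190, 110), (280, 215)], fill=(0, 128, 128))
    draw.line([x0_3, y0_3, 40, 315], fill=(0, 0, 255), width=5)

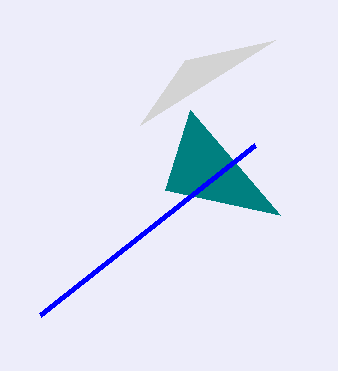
x0_1 = 275, y0_1 = 40, x0_2 = 165, y0_2 = 190, x0_3 = 255, y0_3 = 145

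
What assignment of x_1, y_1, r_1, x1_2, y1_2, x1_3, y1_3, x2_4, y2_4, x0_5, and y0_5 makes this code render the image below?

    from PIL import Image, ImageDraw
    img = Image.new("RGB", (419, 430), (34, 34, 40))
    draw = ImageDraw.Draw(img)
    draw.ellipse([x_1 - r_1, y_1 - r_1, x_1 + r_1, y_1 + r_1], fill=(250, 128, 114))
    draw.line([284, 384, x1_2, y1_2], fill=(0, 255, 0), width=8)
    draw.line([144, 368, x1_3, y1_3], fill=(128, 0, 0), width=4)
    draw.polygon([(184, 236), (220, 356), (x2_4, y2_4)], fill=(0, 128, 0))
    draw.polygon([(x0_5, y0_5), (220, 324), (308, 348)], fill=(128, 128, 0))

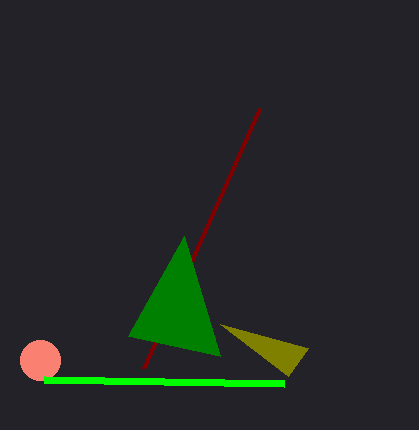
x_1 = 40; y_1 = 360; r_1 = 20; x1_2 = 44; y1_2 = 380; x1_3 = 260; y1_3 = 108; x2_4 = 128; y2_4 = 336; x0_5 = 288; y0_5 = 376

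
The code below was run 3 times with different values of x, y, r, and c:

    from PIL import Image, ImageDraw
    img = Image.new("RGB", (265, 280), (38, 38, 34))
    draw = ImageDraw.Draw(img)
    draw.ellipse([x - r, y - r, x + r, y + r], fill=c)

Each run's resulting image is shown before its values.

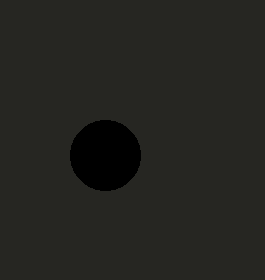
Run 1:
x = 105, y = 155, r = 35, c = 'black'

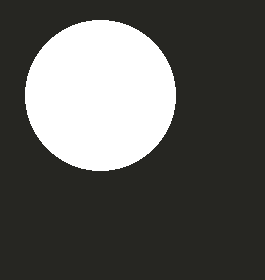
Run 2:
x = 100, y = 95, r = 75, c = 'white'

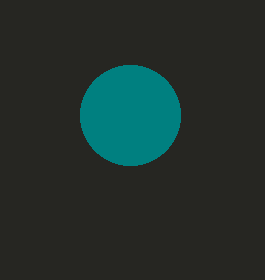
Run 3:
x = 130; y = 115; r = 50; c = 'teal'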